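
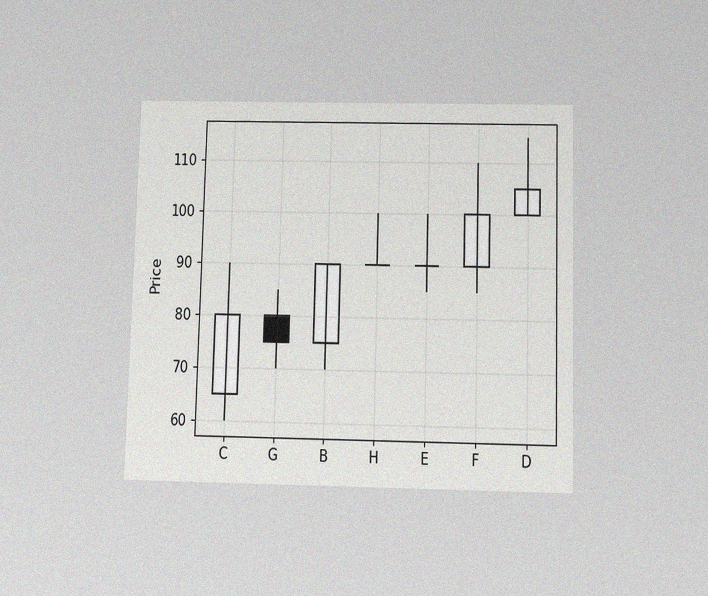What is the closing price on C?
80

The chart is viewed slightly from below, with some photo noise. The C candle closes at 80.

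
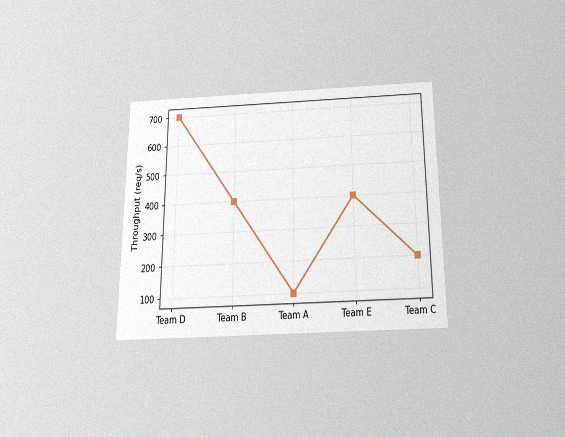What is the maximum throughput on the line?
700req/s

The chart is viewed slightly from below, with some photo noise. The highest point is at Team D, and reading across to the y-axis gives 700req/s.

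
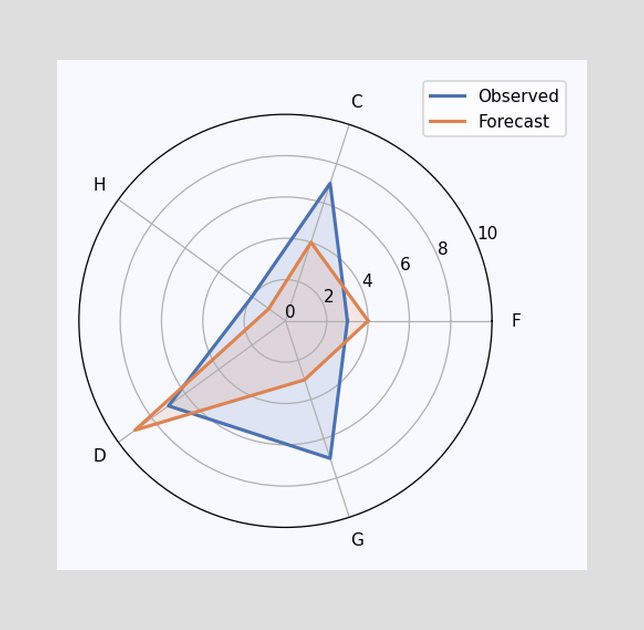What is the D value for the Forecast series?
9

On the D axis, Forecast reaches 9.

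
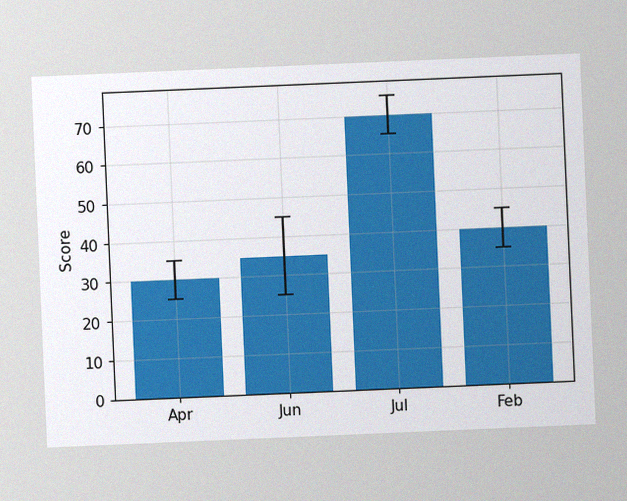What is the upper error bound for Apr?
The chart is tilted about 2° counter-clockwise, with some photo noise. The Apr bar's upper whisker reaches 35.

35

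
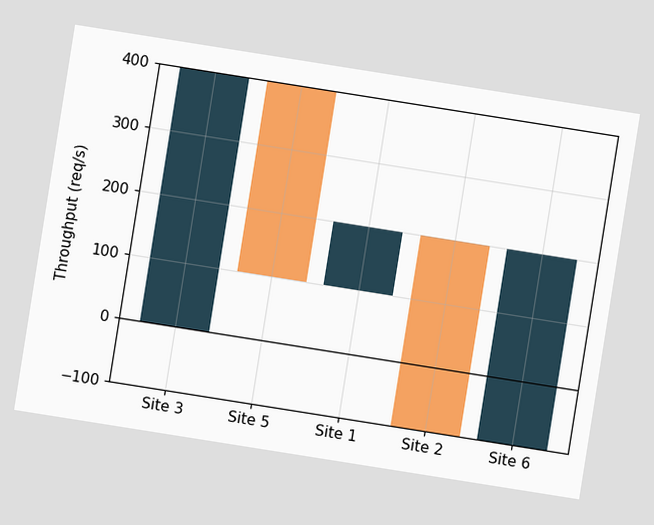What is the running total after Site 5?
The chart is tilted about 9° clockwise. After Site 5 the running total reaches 100req/s.

100req/s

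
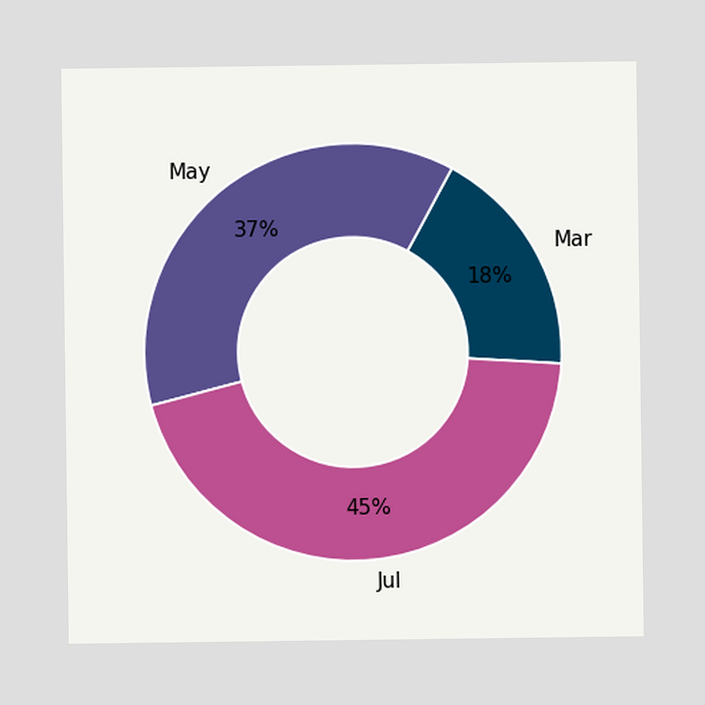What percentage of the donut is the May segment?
37%

The May segment takes up 37% of the ring.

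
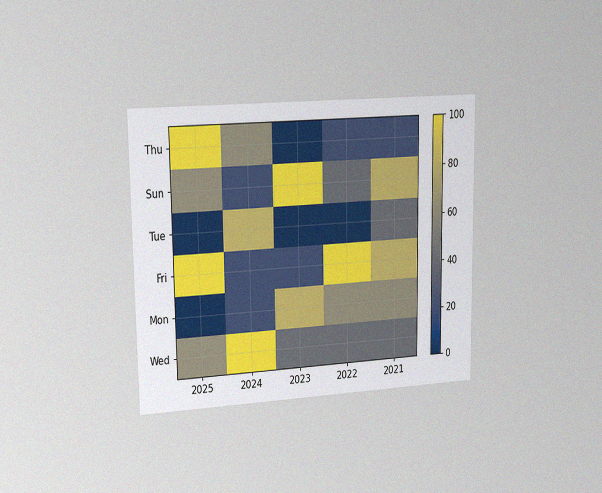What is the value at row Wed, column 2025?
60

The chart is viewed slightly from the left, with some photo noise. Matching cell (Wed, 2025) against the colorbar gives 60.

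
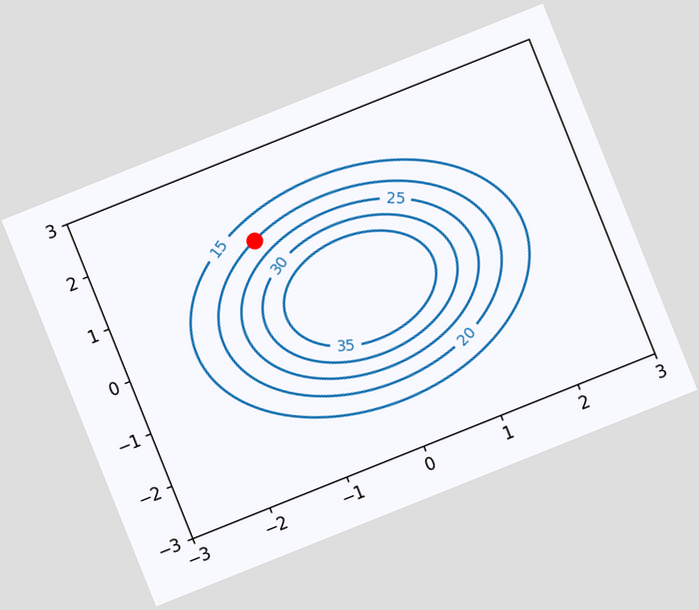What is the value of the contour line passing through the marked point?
The chart is tilted about 22° counter-clockwise. The marked point sits on the contour labelled 20.

20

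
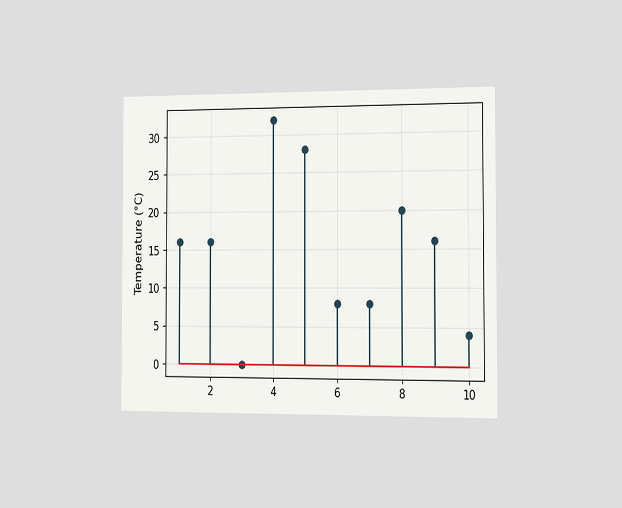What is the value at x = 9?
16°C

The chart is viewed slightly from the right. The stem at x=9 reaches 16°C.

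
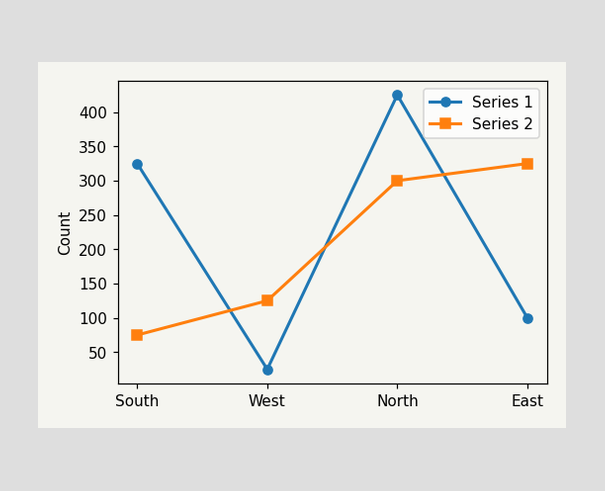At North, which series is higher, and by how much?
At North, Series 1 sits above the other line by 125.

Series 1, by 125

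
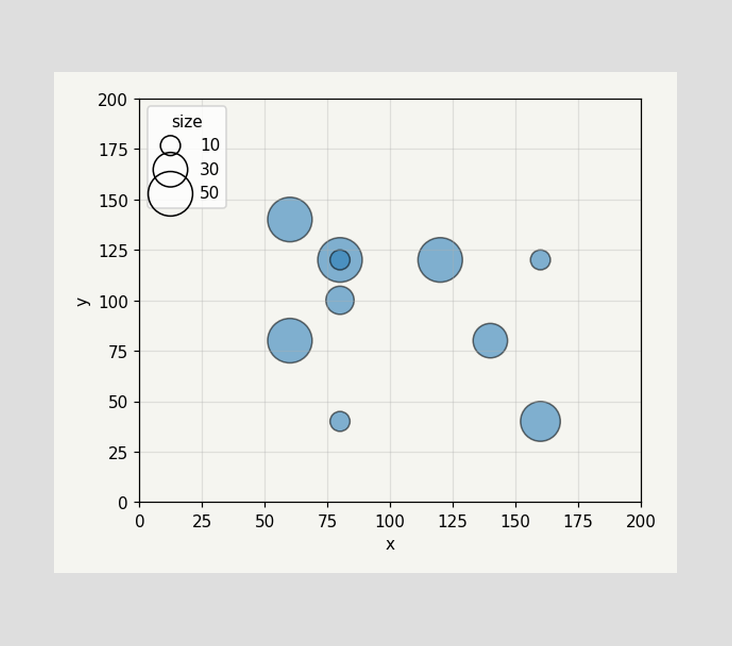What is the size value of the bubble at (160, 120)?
10

Matching the bubble at (160, 120) against the size legend gives 10.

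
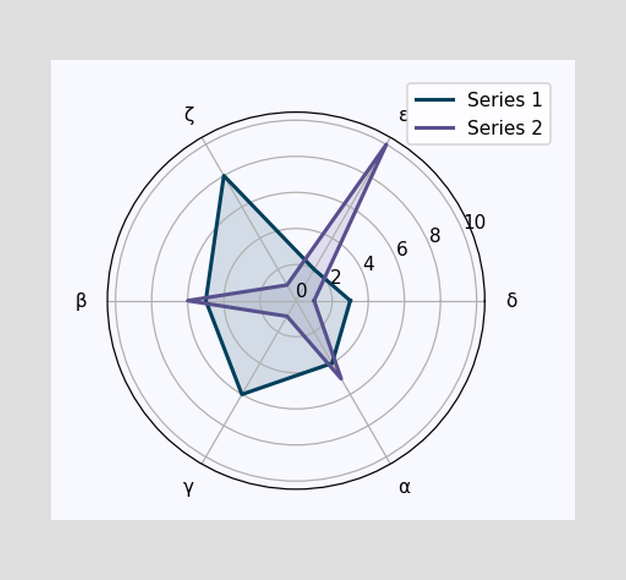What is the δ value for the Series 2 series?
1

On the δ axis, Series 2 reaches 1.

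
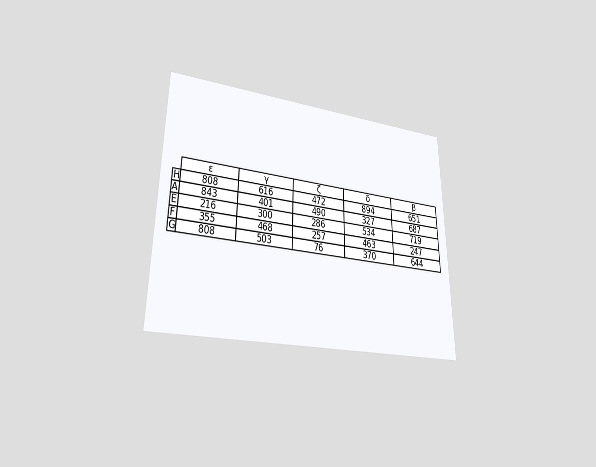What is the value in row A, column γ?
The chart is viewed at a slight angle. The (A, γ) cell reads 401.

401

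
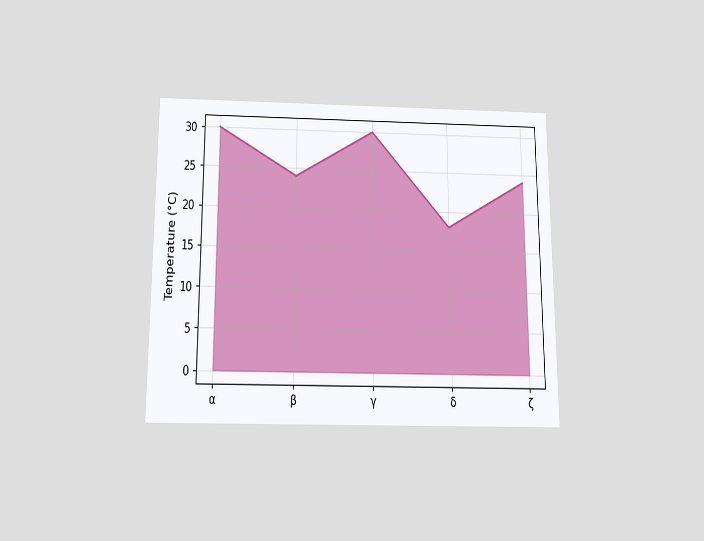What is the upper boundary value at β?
24°C

The chart is viewed slightly from below. At β the upper boundary is at 24°C.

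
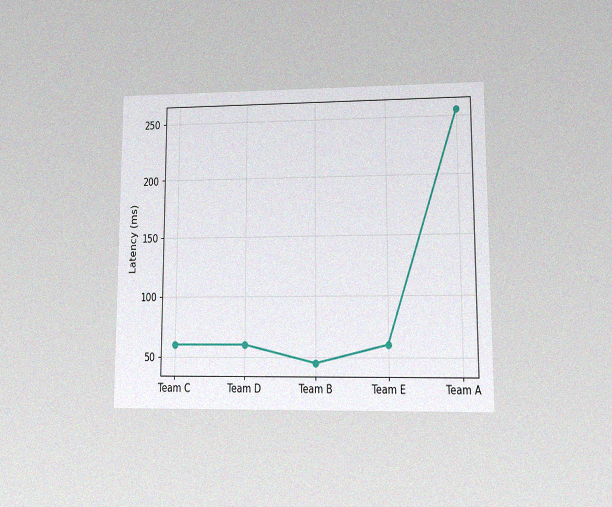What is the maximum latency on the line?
255ms

The chart is viewed at a slight angle, with some photo noise. The highest point is at Team A, and reading across to the y-axis gives 255ms.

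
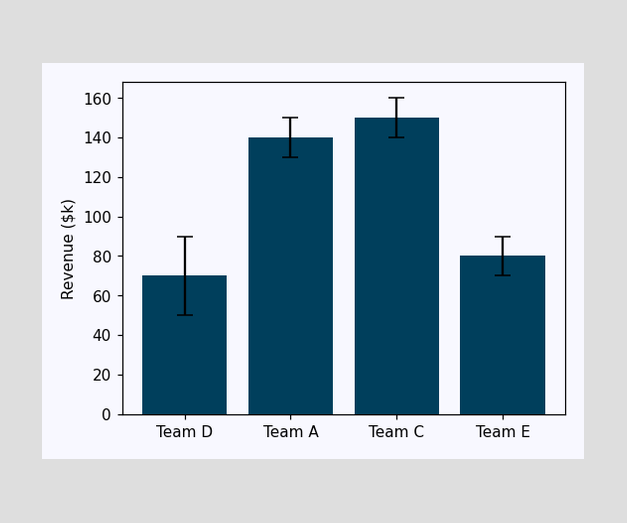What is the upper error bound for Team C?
The Team C bar's upper whisker reaches $160k.

$160k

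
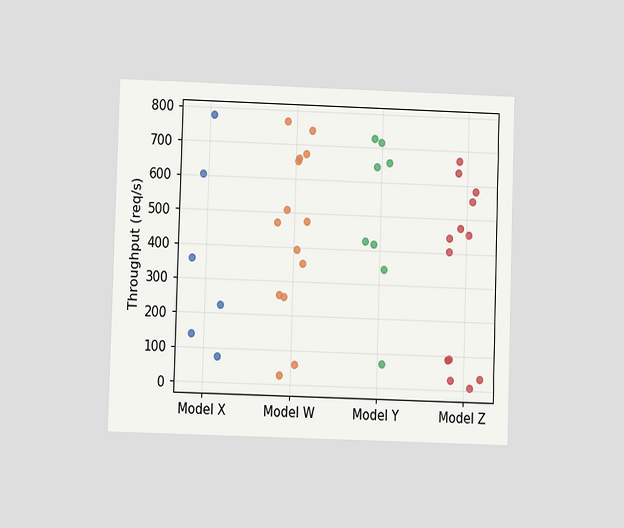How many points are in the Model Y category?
The chart is viewed at a slight angle. Counting the markers in the Model Y column gives 8.

8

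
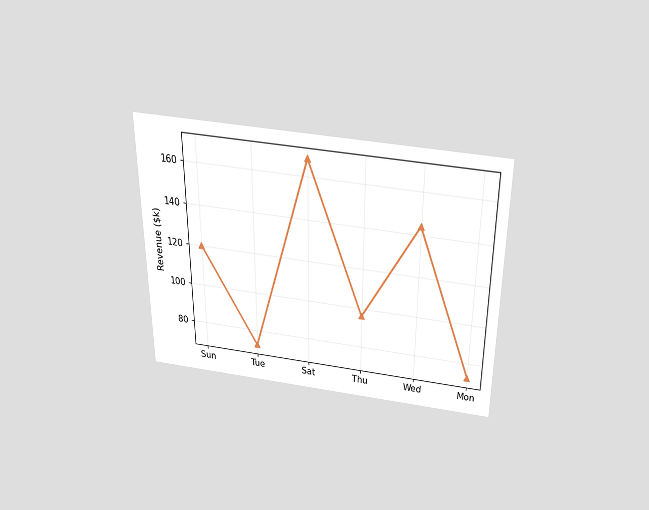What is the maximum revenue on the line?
$168k

The chart is viewed slightly from above. The highest point is at Sat, and reading across to the y-axis gives $168k.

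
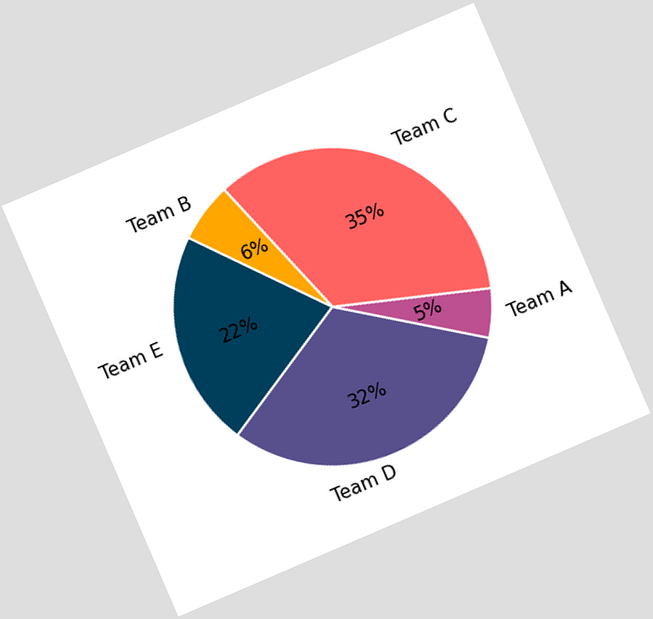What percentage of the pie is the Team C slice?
The chart is tilted about 23° counter-clockwise. The Team C slice takes up 35% of the pie.

35%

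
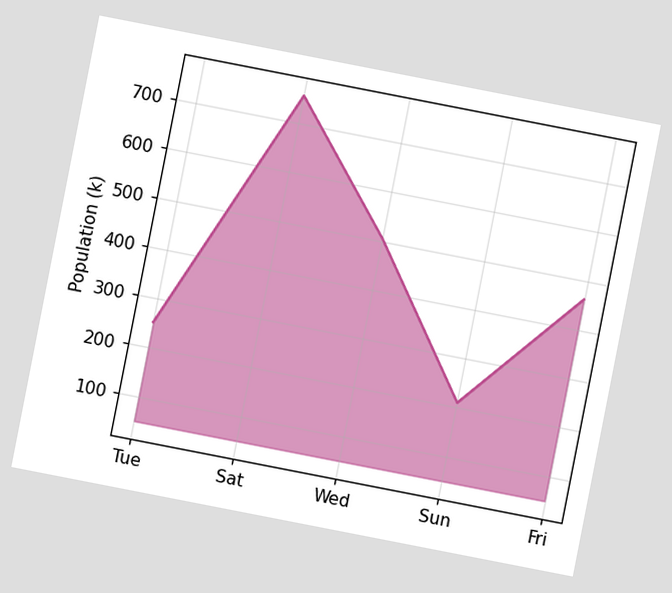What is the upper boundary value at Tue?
The chart is tilted about 11° clockwise. At Tue the upper boundary is at 252k.

252k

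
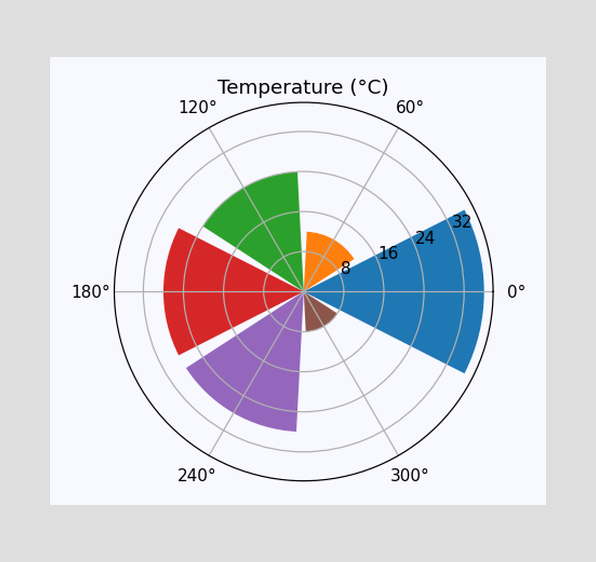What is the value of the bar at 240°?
28°C

The bar at 240° reaches 28°C on the radial axis.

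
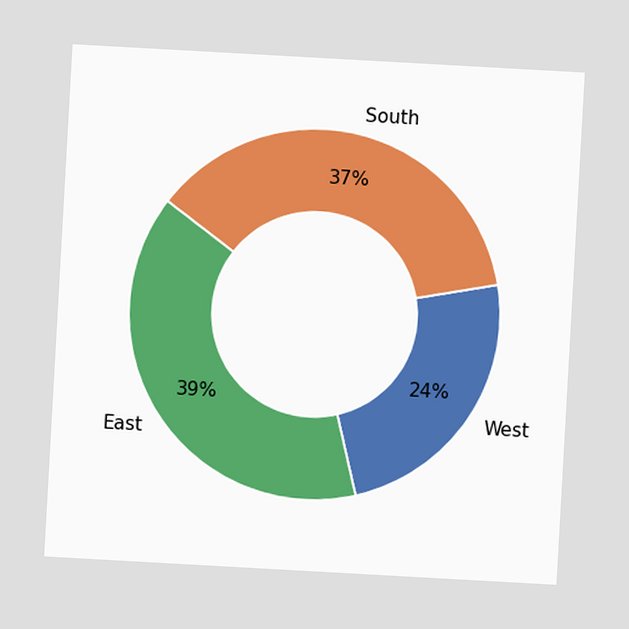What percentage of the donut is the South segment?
37%

The chart is tilted about 3° clockwise. The South segment takes up 37% of the ring.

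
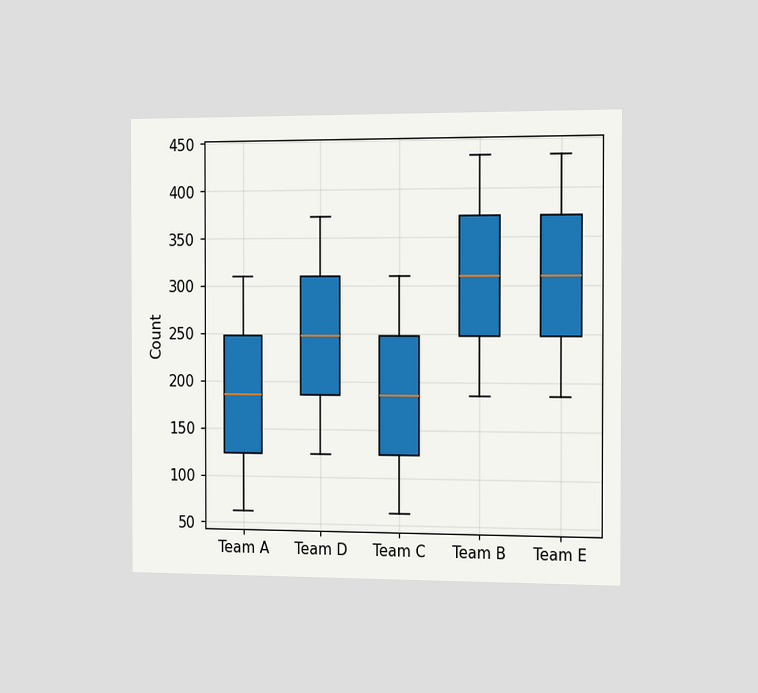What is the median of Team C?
The chart is viewed slightly from the right. The median line in the Team C box sits at 186.

186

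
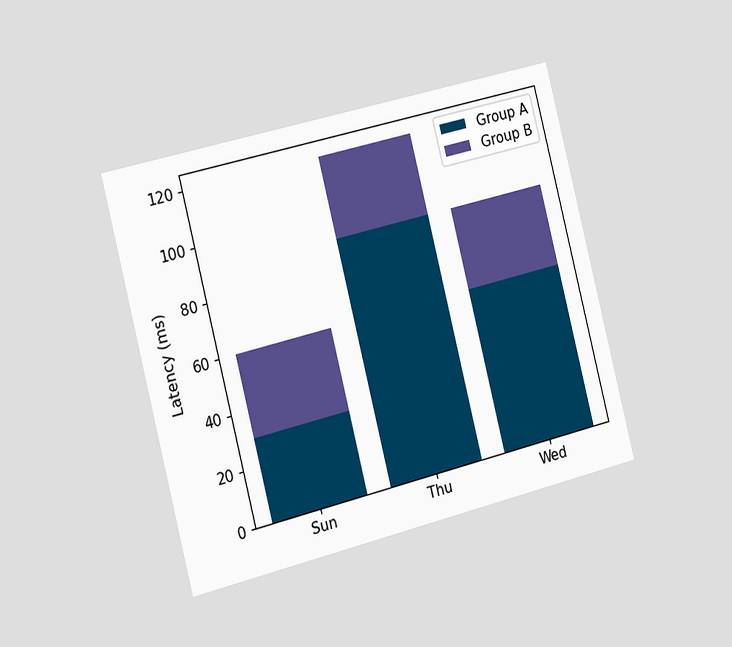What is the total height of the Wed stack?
The chart is tilted about 14° counter-clockwise and viewed slightly from the left. The Wed stack's top reaches 90ms on the y-axis.

90ms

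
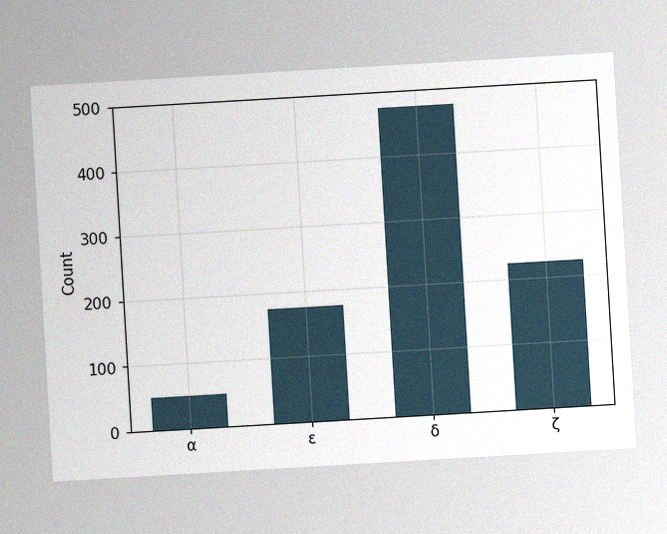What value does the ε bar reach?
The chart is tilted about 3° counter-clockwise, with some photo noise. Reading along the chart's y-axis, the ε bar reaches 175.

175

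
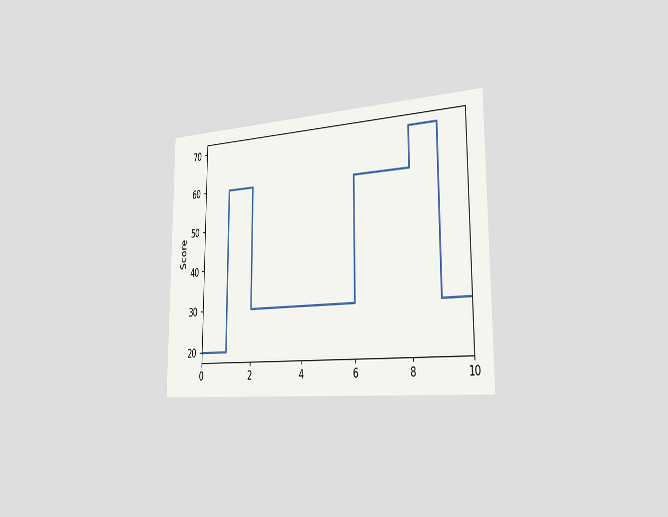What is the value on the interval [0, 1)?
The chart is viewed slightly from the right. On [0, 1) the step sits at 20.

20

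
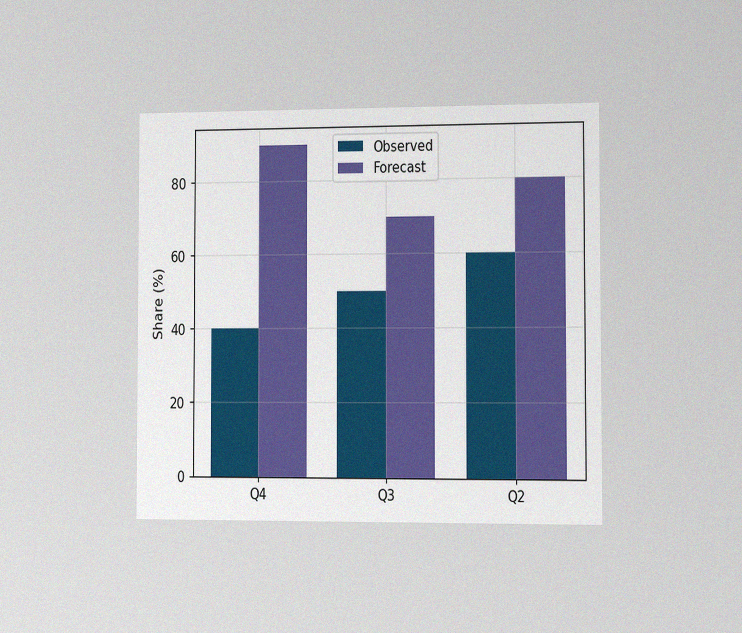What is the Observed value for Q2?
The chart is viewed slightly from the right, with some photo noise. The Observed bar at Q2 reaches 60% on the y-axis.

60%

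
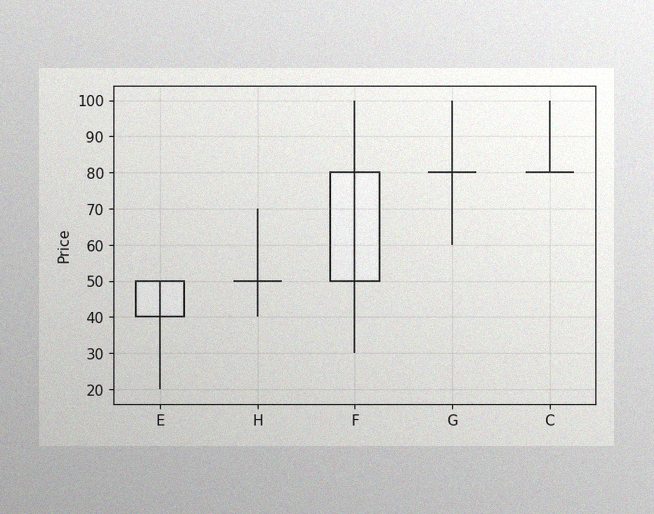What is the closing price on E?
The image has some photo noise and uneven lighting. The E candle closes at 50.

50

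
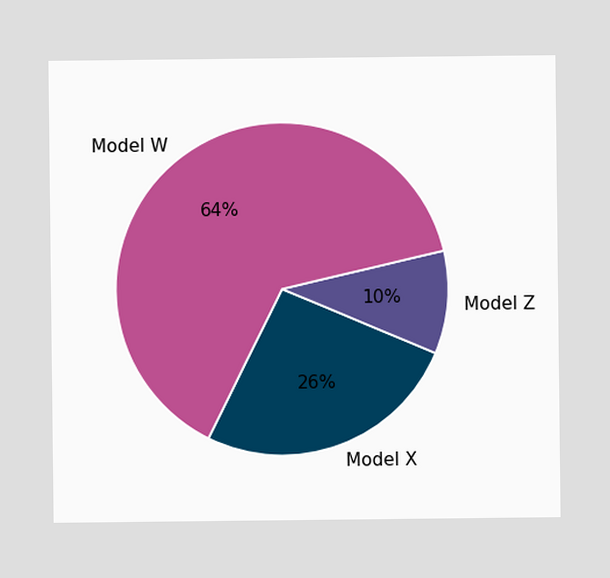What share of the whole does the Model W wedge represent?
64%

The Model W slice takes up 64% of the pie.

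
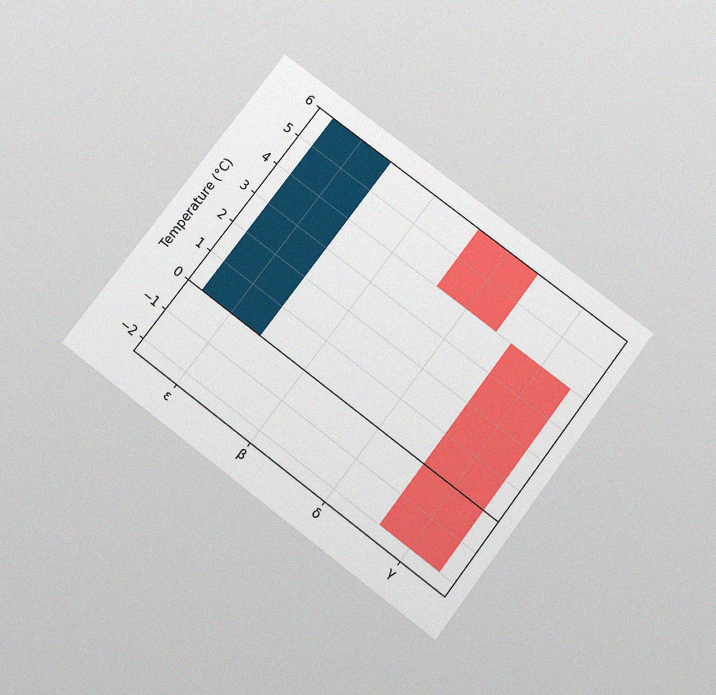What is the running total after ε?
6°C

The chart is tilted about 37° clockwise and viewed slightly from below, with some photo noise. After ε the running total reaches 6°C.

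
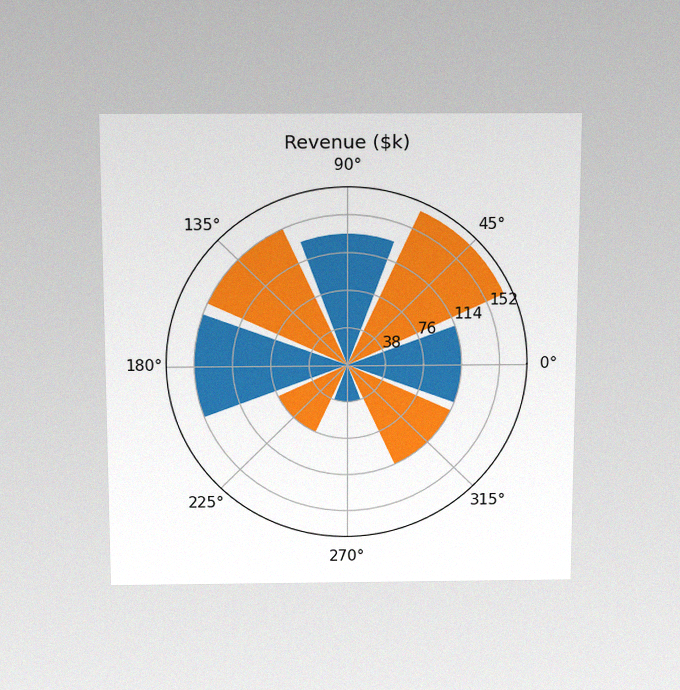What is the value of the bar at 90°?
The chart is viewed slightly from above, with some photo noise. The bar at 90° reaches $133k on the radial axis.

$133k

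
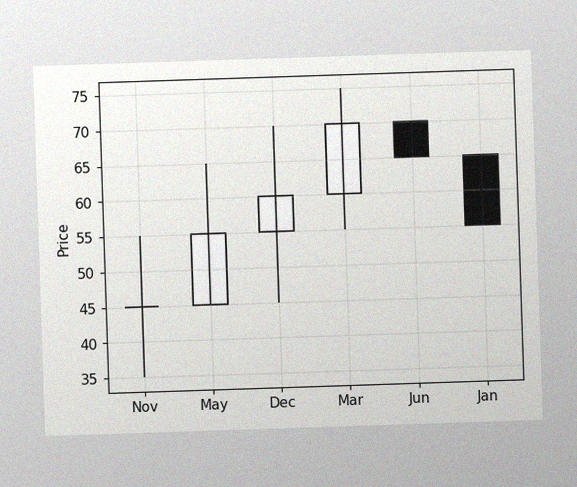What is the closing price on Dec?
60

The image has some photo noise and uneven lighting. The Dec candle closes at 60.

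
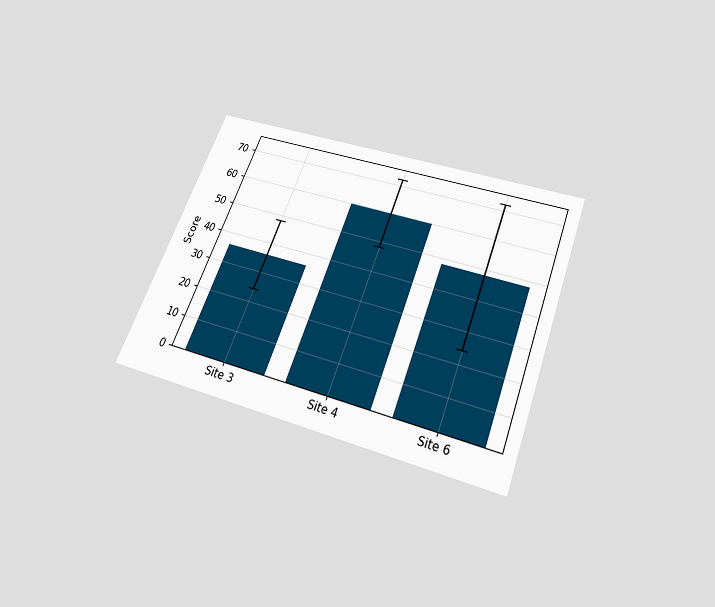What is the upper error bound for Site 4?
72

The chart is tilted about 21° clockwise and viewed slightly from below. The Site 4 bar's upper whisker reaches 72.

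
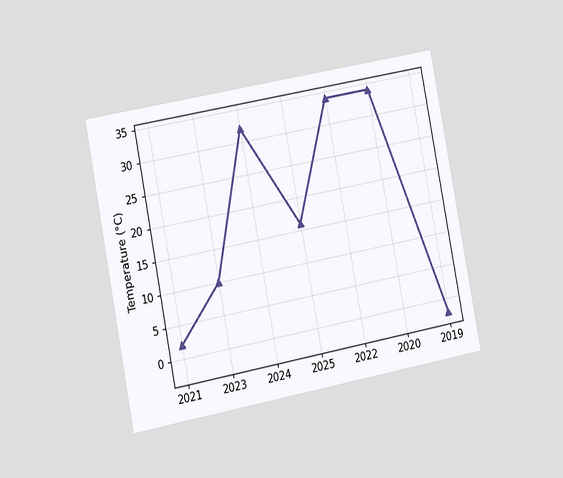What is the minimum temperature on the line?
The chart is tilted about 11° counter-clockwise and viewed slightly from the left. The lowest point is at 2019, and reading across to the y-axis gives -2°C.

-2°C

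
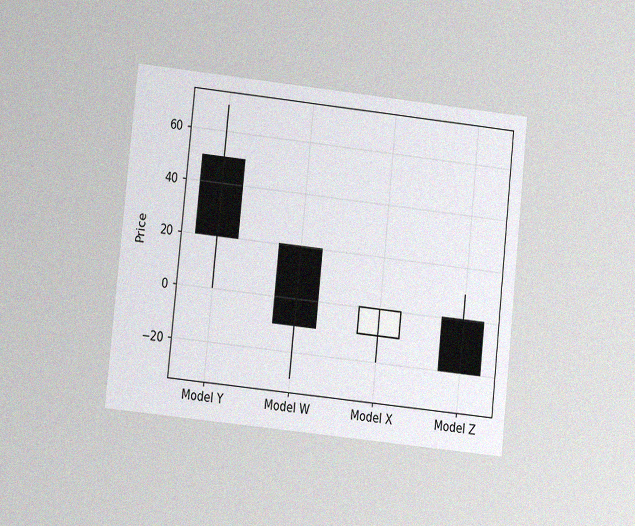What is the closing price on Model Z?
-20

The chart is tilted about 6° clockwise and viewed at a slight angle, with some photo noise. The Model Z candle closes at -20.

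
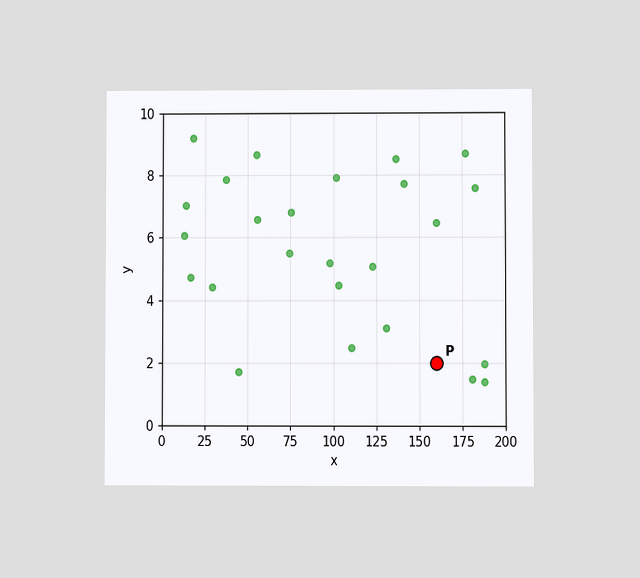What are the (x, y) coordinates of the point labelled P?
The chart is viewed at a slight angle. Following the gridlines from P to each axis, P sits at (160, 2).

(160, 2)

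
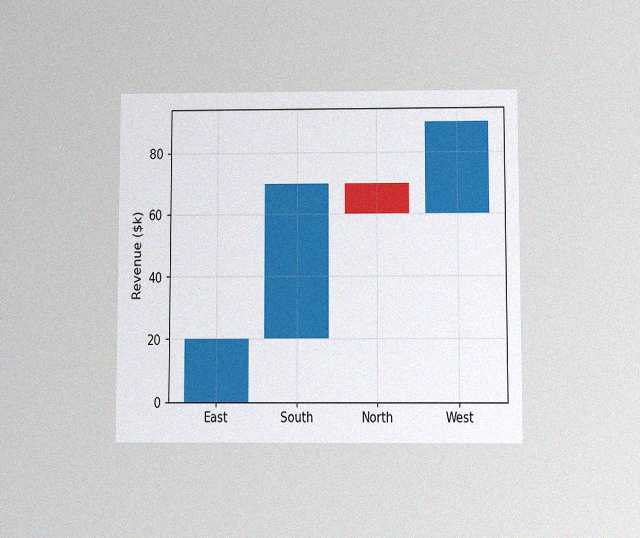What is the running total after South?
The chart is viewed slightly from below, with some photo noise. After South the running total reaches $70k.

$70k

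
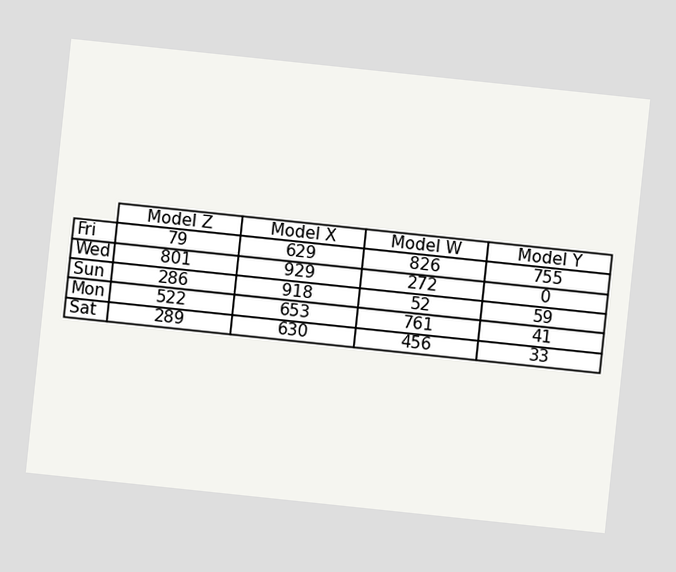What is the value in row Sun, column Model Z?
The chart is tilted about 6° clockwise. The (Sun, Model Z) cell reads 286.

286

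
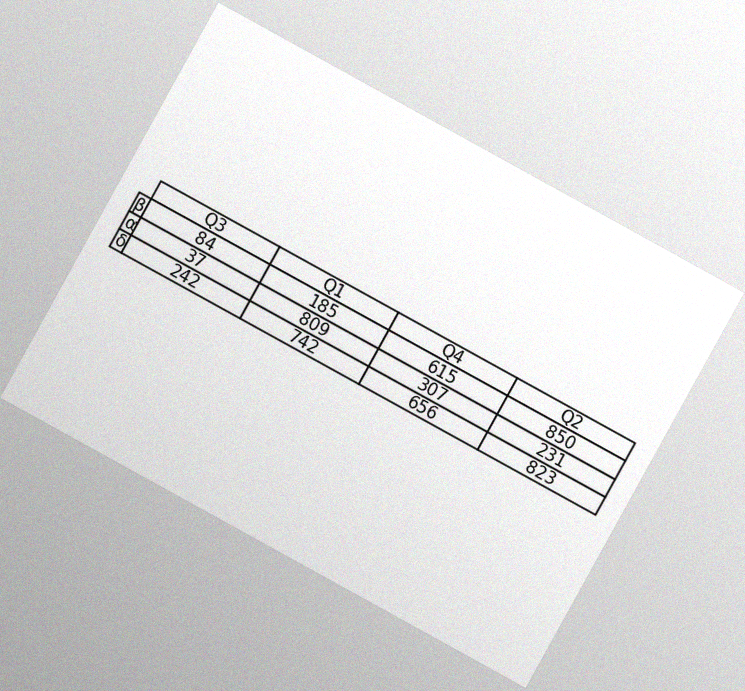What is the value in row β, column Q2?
850

The chart is tilted about 29° clockwise, with some photo noise. The (β, Q2) cell reads 850.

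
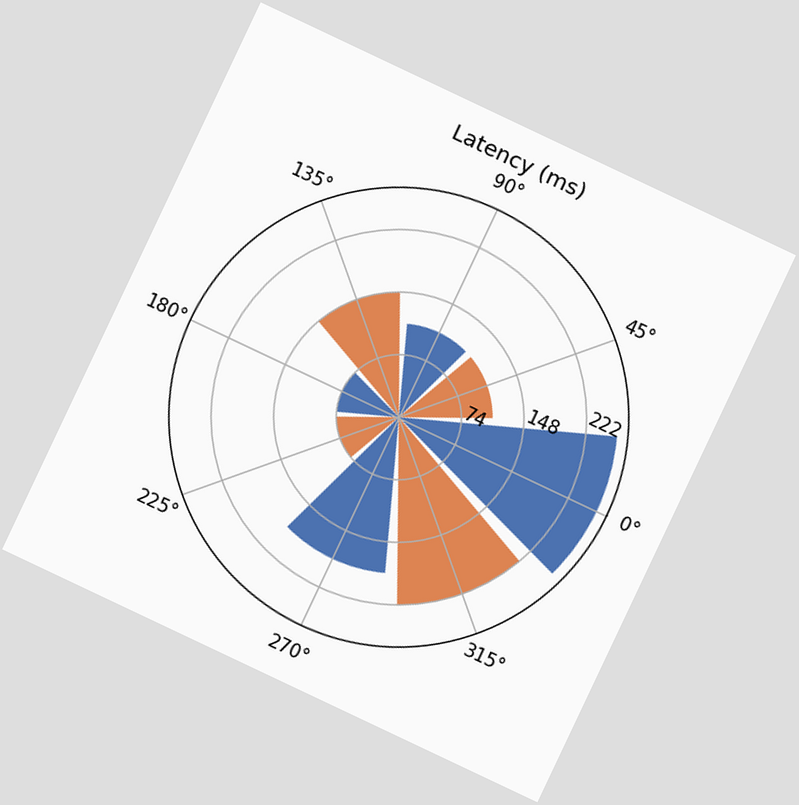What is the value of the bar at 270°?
185ms

The chart is tilted about 25° clockwise. The bar at 270° reaches 185ms on the radial axis.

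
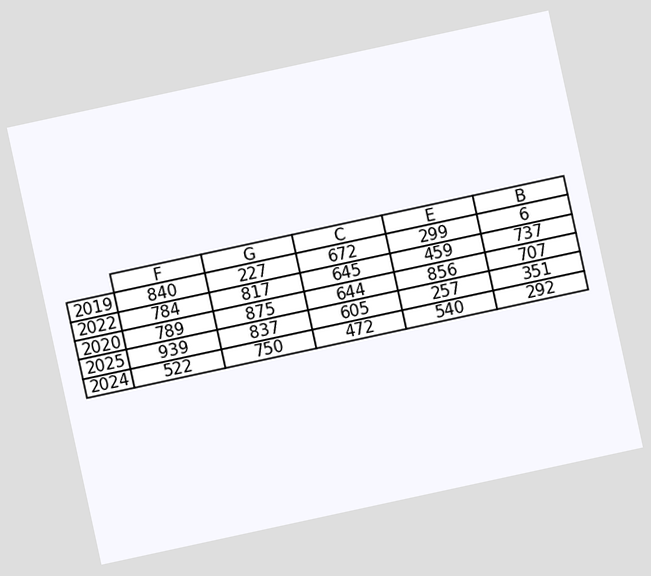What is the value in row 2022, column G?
817

The chart is tilted about 12° counter-clockwise. The (2022, G) cell reads 817.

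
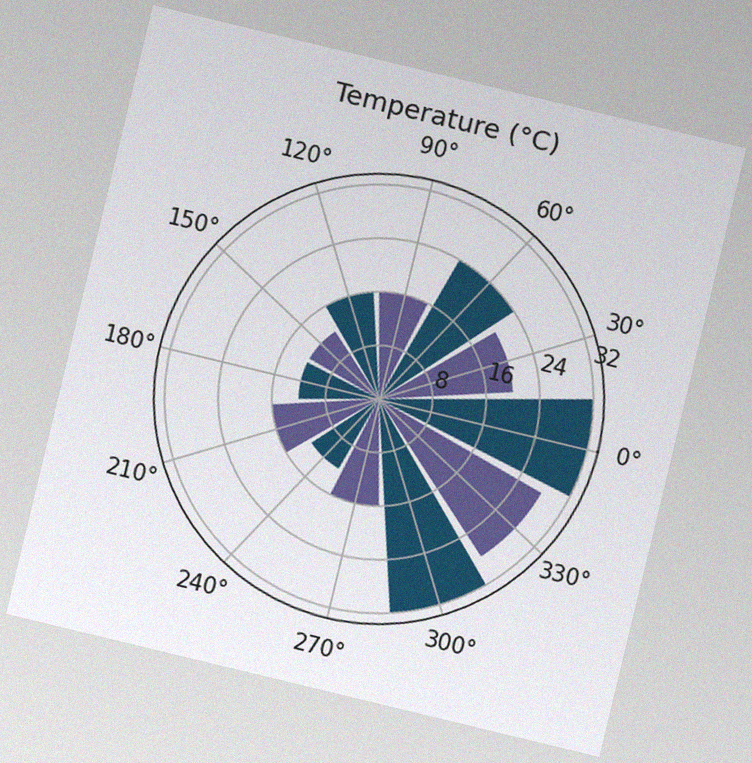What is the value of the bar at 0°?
32°C

The chart is tilted about 14° clockwise, with some photo noise. The bar at 0° reaches 32°C on the radial axis.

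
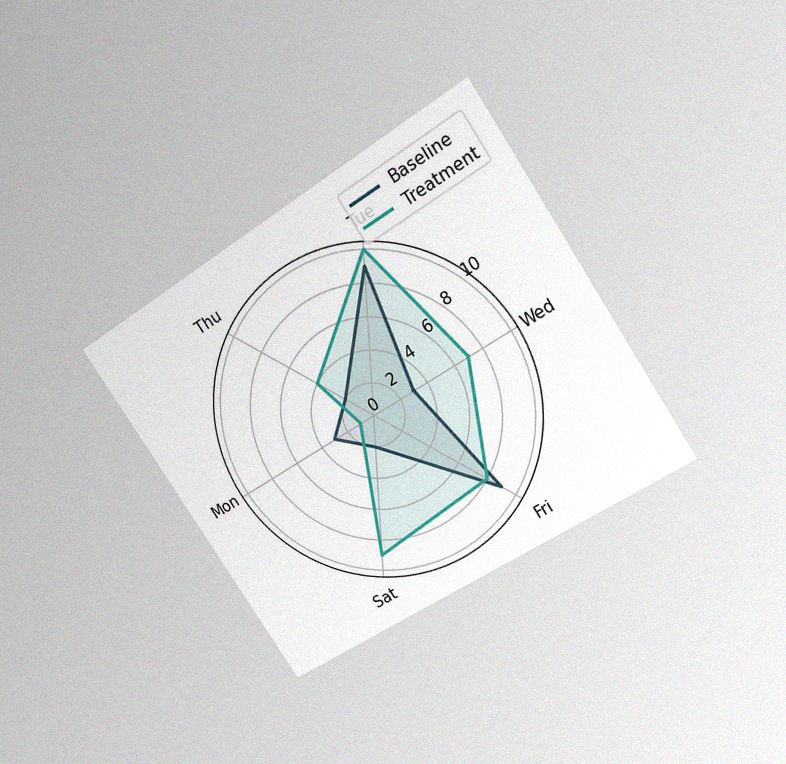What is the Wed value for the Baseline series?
The chart is tilted about 34° counter-clockwise and viewed at a slight angle, with some photo noise. On the Wed axis, Baseline reaches 3.

3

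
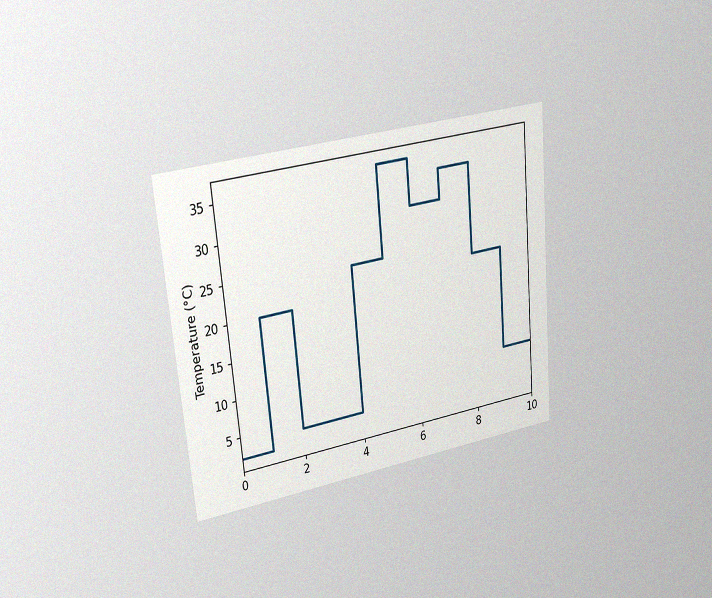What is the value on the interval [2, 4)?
The chart is tilted about 5° counter-clockwise and viewed slightly from the left, with some photo noise. On [2, 4) the step sits at 4°C.

4°C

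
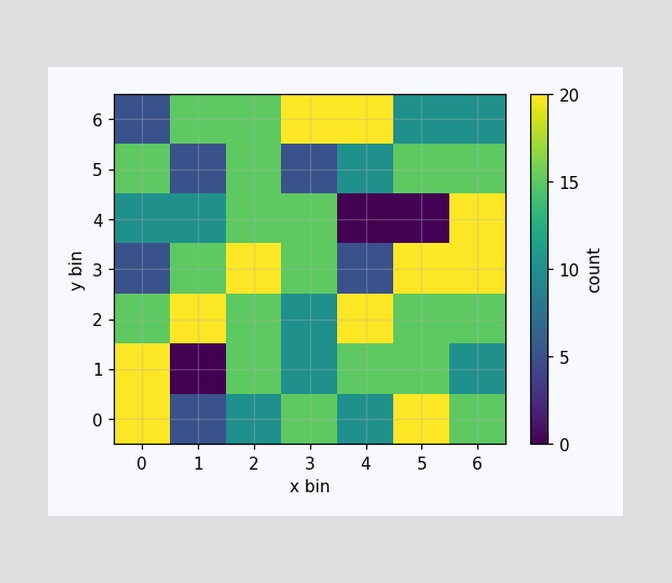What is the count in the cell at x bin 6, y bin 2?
Matching the cell (6, 2) against the colorbar gives 15.

15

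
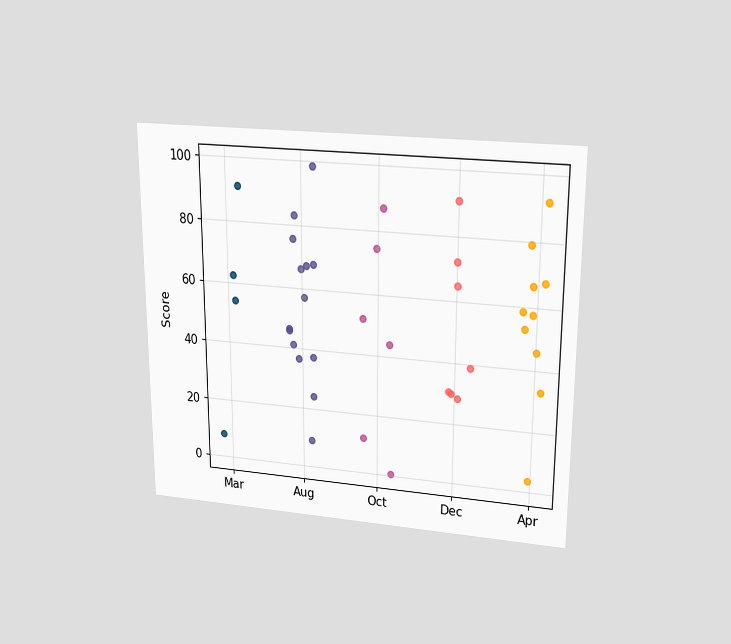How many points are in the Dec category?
7

The chart is viewed slightly from above. Counting the markers in the Dec column gives 7.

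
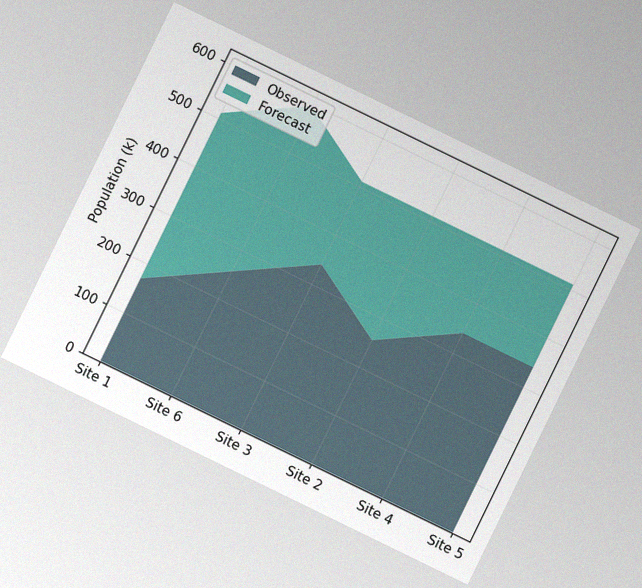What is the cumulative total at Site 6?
The chart is tilted about 26° clockwise, with some photo noise. The stacked total at Site 6 reaches 595k.

595k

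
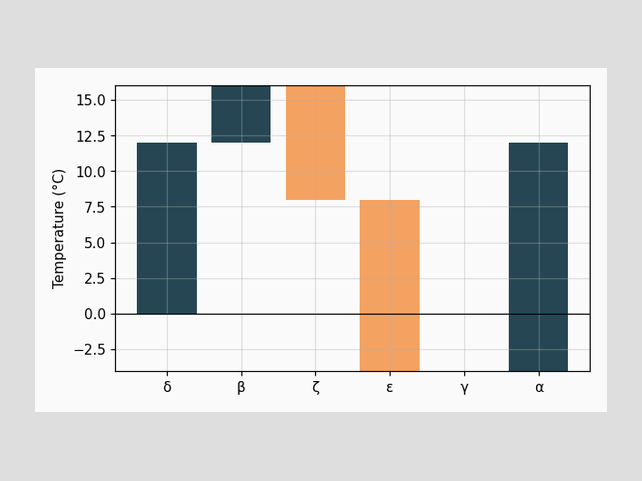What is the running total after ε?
-4°C

After ε the running total reaches -4°C.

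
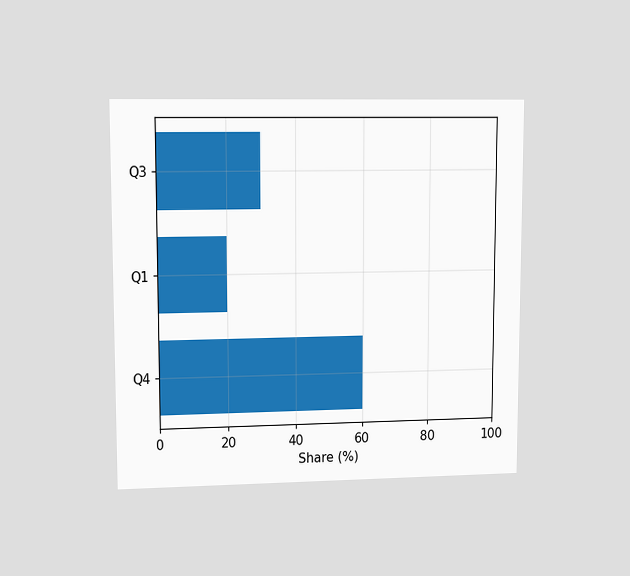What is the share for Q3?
The chart is viewed at a slight angle. Reading along the chart's x-axis, the Q3 bar reaches 30%.

30%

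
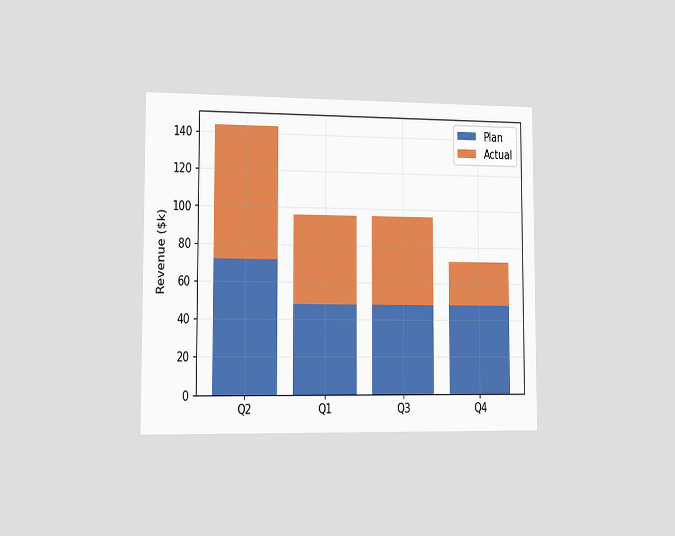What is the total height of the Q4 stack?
$72k

The chart is viewed slightly from the left. The Q4 stack's top reaches $72k on the y-axis.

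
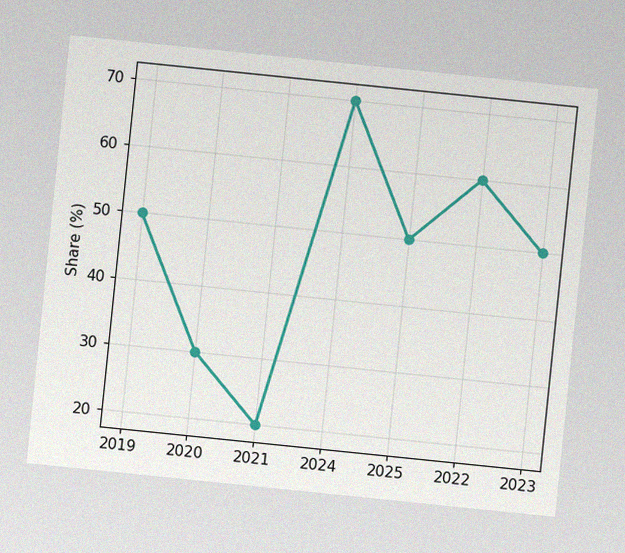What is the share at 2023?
The chart is tilted about 6° clockwise, with some photo noise. At 2023, the line is at 50%.

50%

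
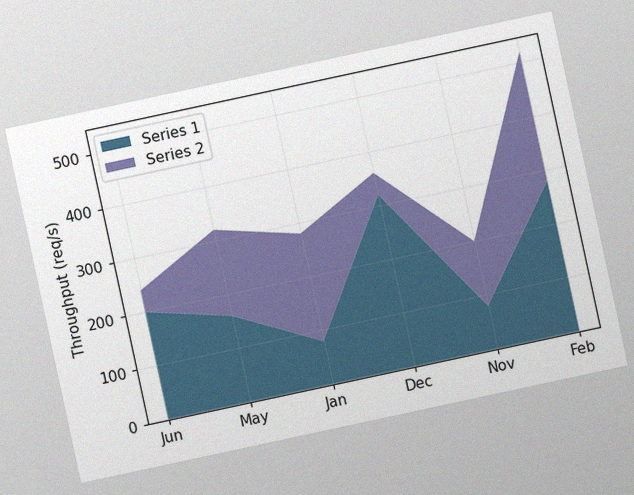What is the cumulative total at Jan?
280req/s

The chart is tilted about 12° counter-clockwise, with some photo noise. The stacked total at Jan reaches 280req/s.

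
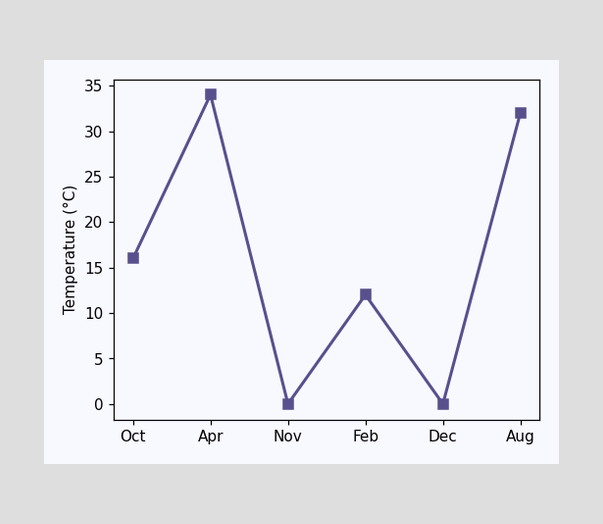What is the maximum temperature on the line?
34°C

The highest point is at Apr, and reading across to the y-axis gives 34°C.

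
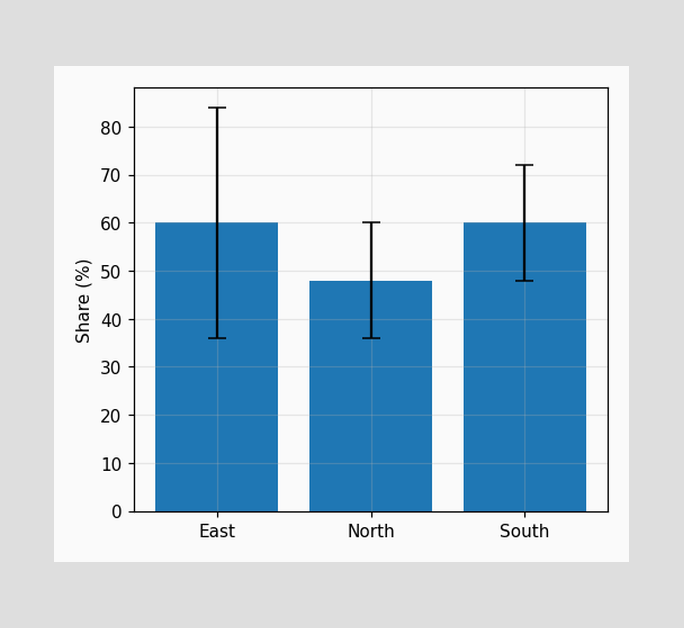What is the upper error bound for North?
60%

The North bar's upper whisker reaches 60%.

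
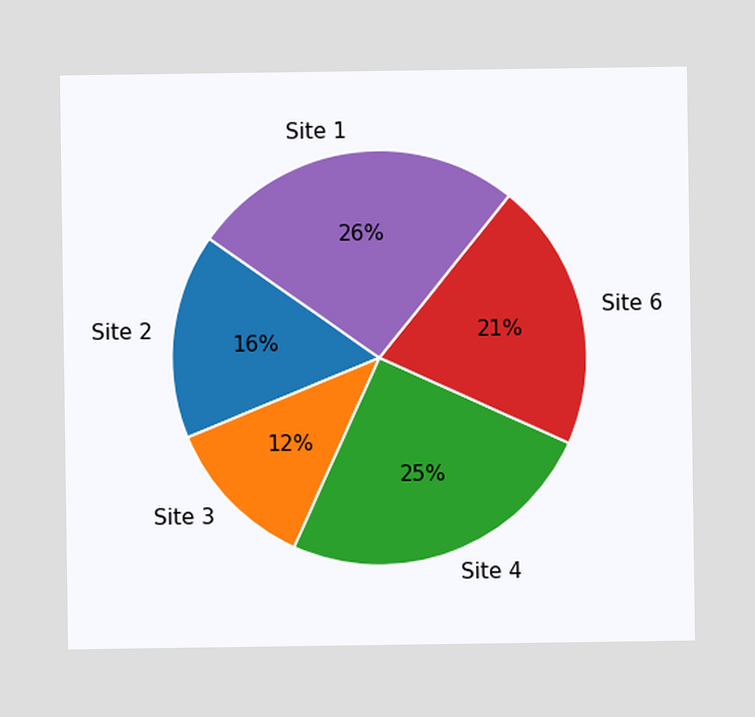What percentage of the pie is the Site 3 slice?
The Site 3 slice takes up 12% of the pie.

12%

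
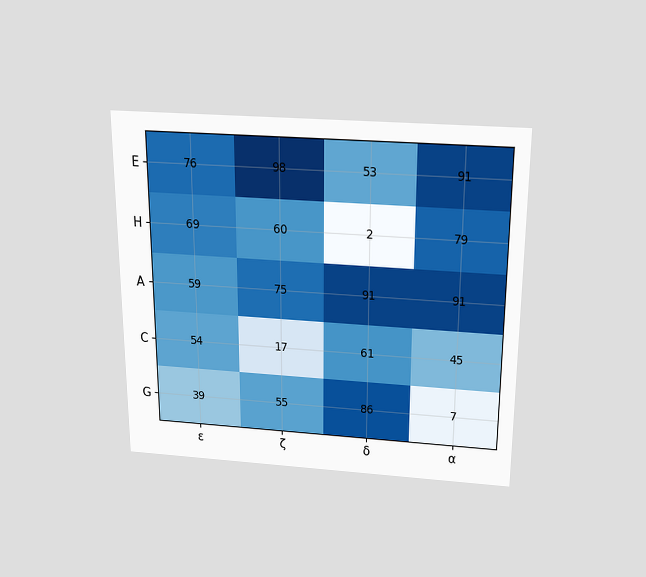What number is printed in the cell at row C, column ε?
54

The chart is viewed slightly from above. The (C, ε) cell reads 54.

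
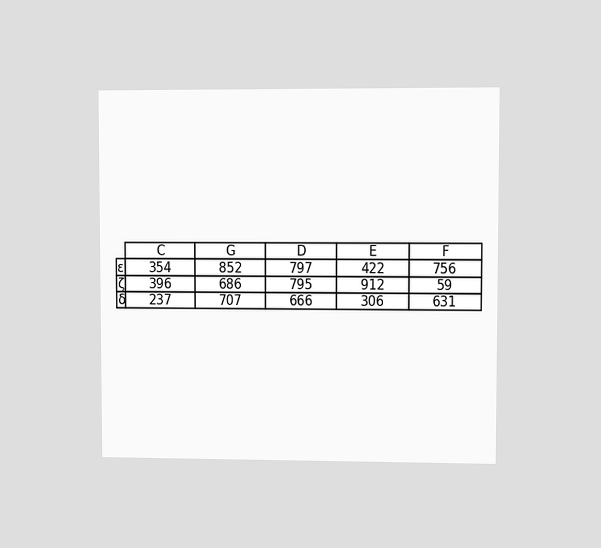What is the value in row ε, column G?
The chart is viewed at a slight angle. The (ε, G) cell reads 852.

852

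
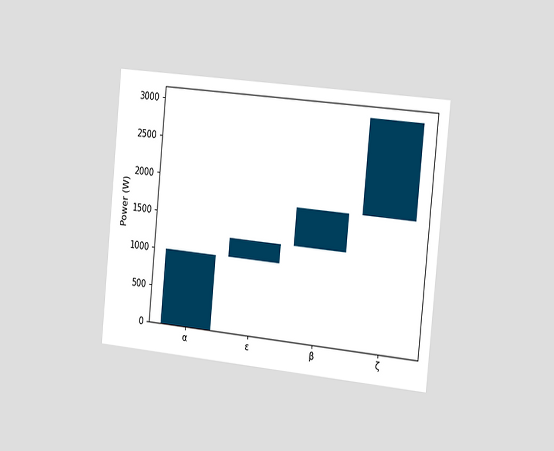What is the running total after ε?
The chart is tilted about 6° clockwise and viewed slightly from the right. After ε the running total reaches 1250W.

1250W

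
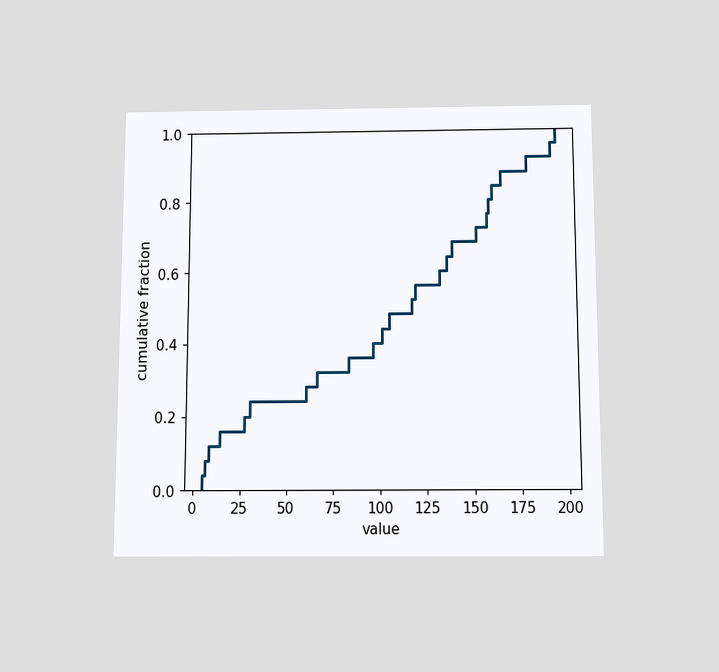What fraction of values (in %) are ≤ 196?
The chart is viewed slightly from below. At x=196 the ECDF step is at 100%.

100%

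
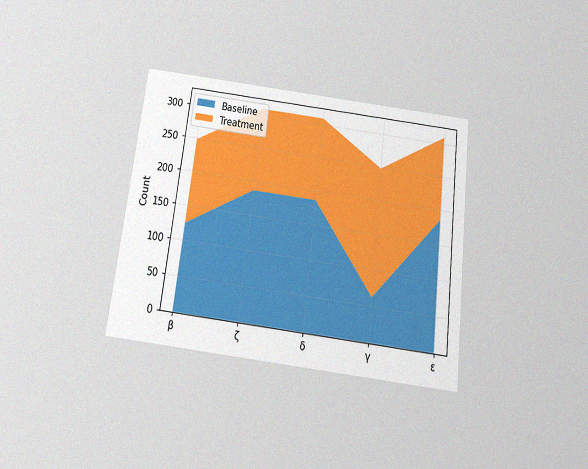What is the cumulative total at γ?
248

The chart is tilted about 7° clockwise and viewed slightly from below, with some photo noise. The stacked total at γ reaches 248.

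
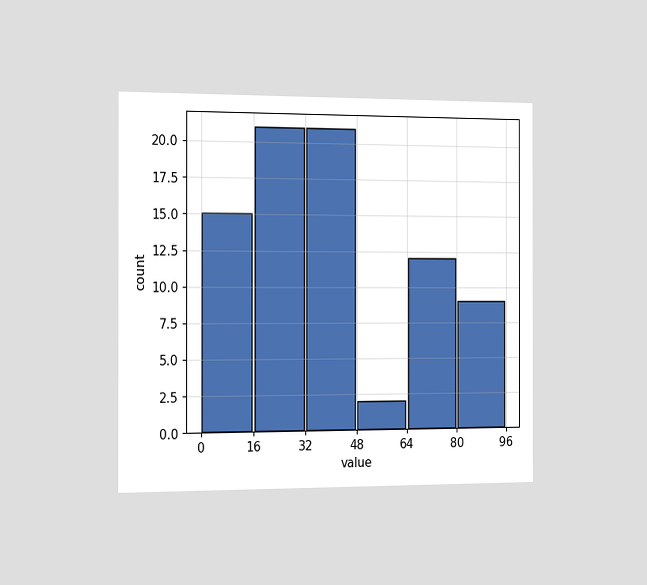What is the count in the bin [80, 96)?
The chart is viewed slightly from the left. The [80, 96) bin has height 9.

9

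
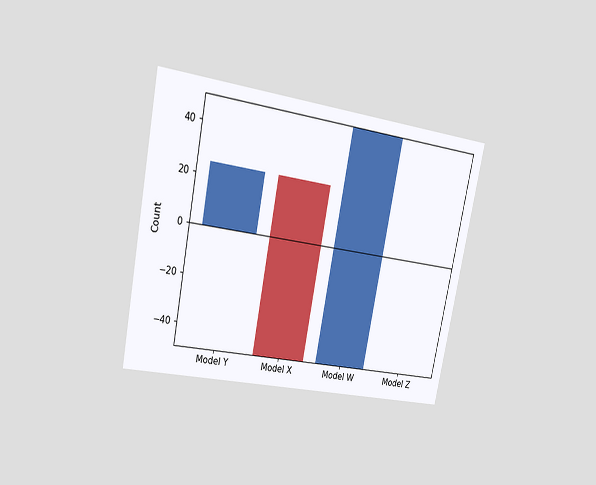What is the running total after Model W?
The chart is tilted about 11° clockwise and viewed at a slight angle. After Model W the running total reaches 50.

50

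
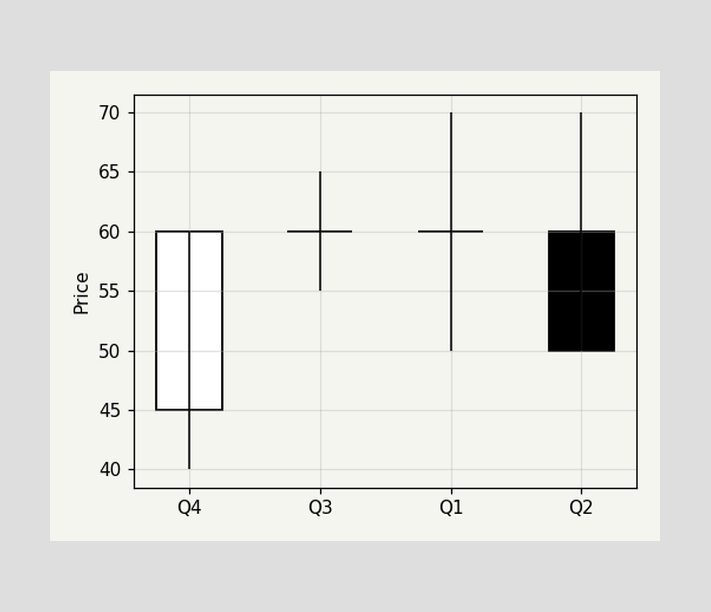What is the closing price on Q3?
60

The Q3 candle closes at 60.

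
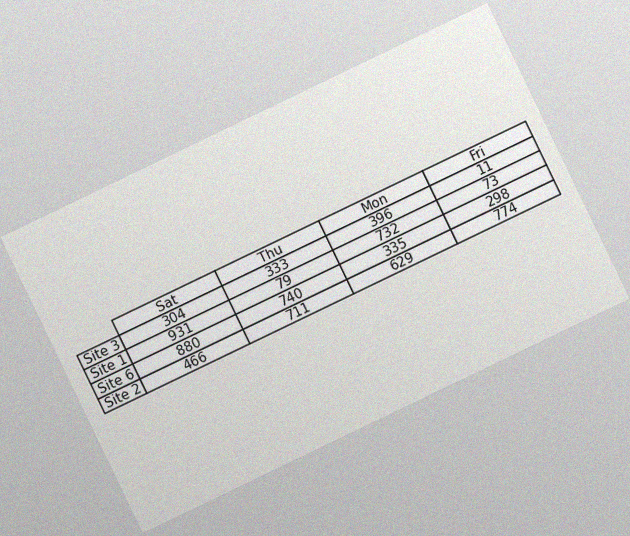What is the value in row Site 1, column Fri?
73

The chart is tilted about 26° counter-clockwise, with some photo noise. The (Site 1, Fri) cell reads 73.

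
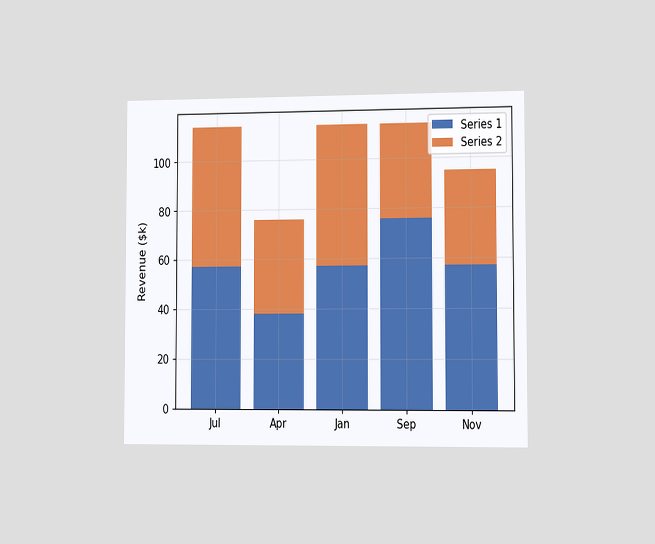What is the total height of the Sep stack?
$114k

The chart is viewed slightly from the right. The Sep stack's top reaches $114k on the y-axis.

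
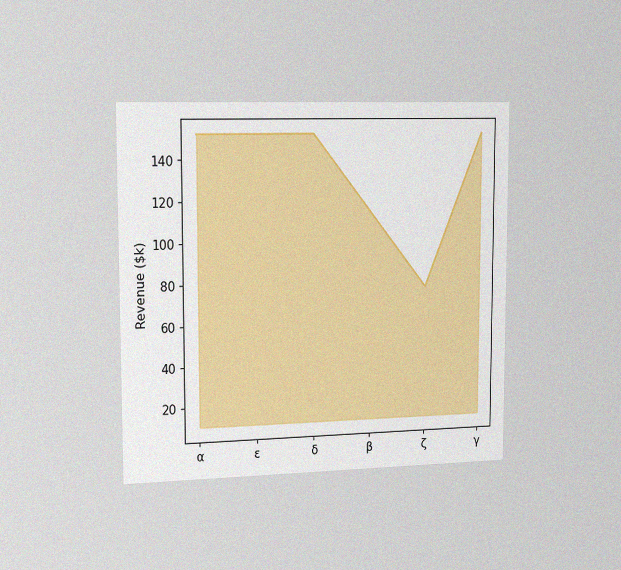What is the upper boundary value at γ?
The chart is viewed slightly from the left, with some photo noise. At γ the upper boundary is at $152k.

$152k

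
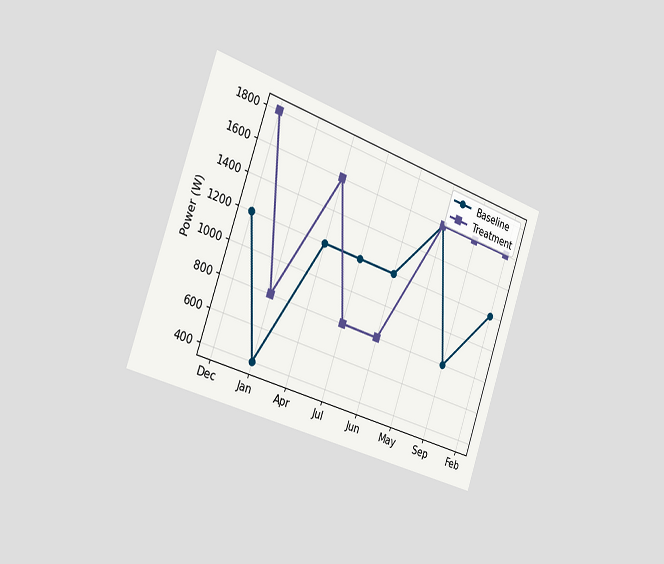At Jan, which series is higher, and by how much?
The chart is tilted about 19° clockwise and viewed slightly from the left. At Jan, Treatment sits above the other line by 400W.

Treatment, by 400W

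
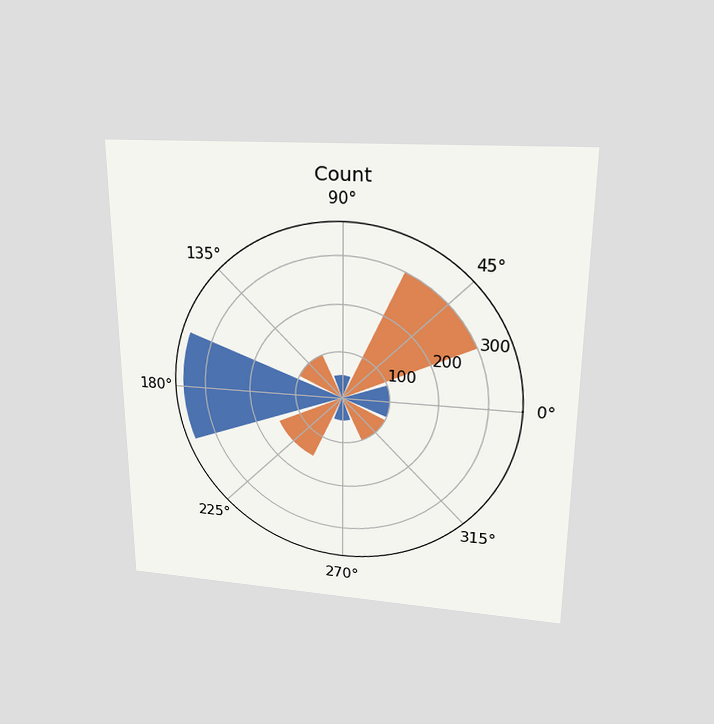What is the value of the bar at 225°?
The chart is viewed slightly from above. The bar at 225° reaches 150 on the radial axis.

150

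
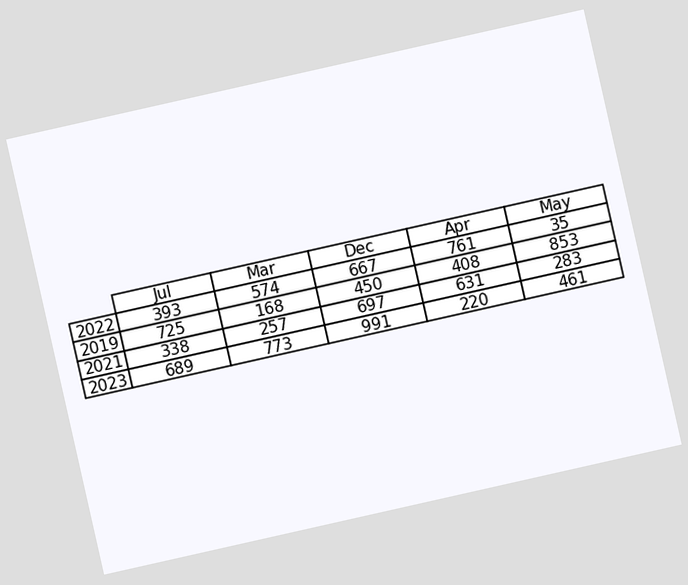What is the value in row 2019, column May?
853

The chart is tilted about 13° counter-clockwise. The (2019, May) cell reads 853.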